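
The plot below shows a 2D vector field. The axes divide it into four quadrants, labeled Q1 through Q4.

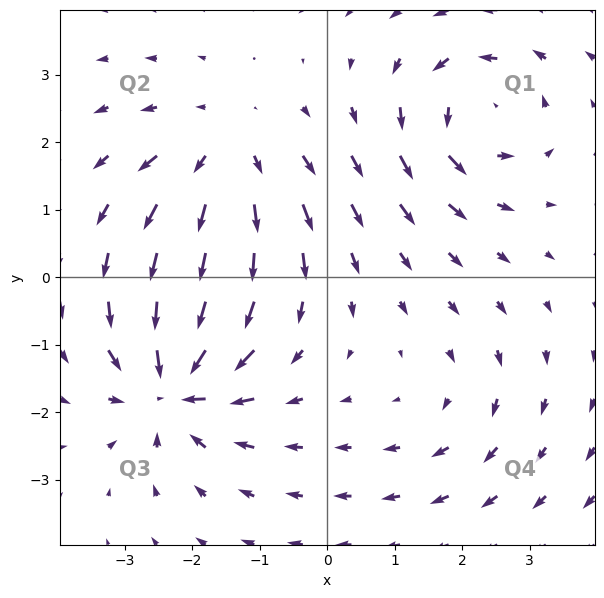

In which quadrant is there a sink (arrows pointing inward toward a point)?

The sink sits at approximately (-2.3, -1.6), which lies in quadrant Q3. The divergence there is about -7, negative as expected for a sink.

Q3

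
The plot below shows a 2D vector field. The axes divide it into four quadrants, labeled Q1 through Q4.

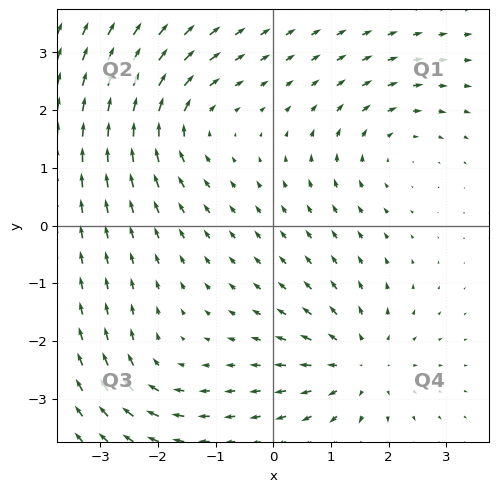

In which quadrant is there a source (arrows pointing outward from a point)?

Q4

The source sits at approximately (1.5, -2.4), which lies in quadrant Q4. The divergence there is about +5, positive as expected for a source.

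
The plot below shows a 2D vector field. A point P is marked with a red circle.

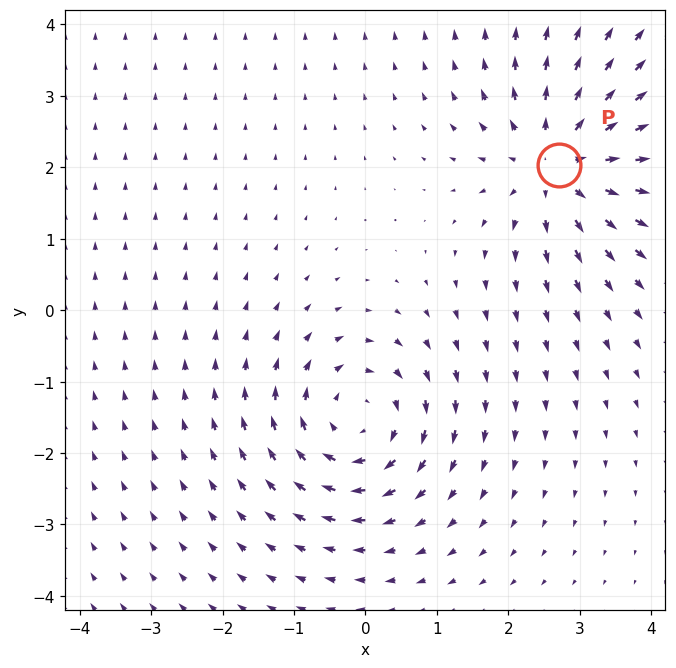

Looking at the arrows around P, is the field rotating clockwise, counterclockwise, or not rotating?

Near P at (2.7, 2.0) the arrows show no circulation. The curl there is ≈0.

not rotating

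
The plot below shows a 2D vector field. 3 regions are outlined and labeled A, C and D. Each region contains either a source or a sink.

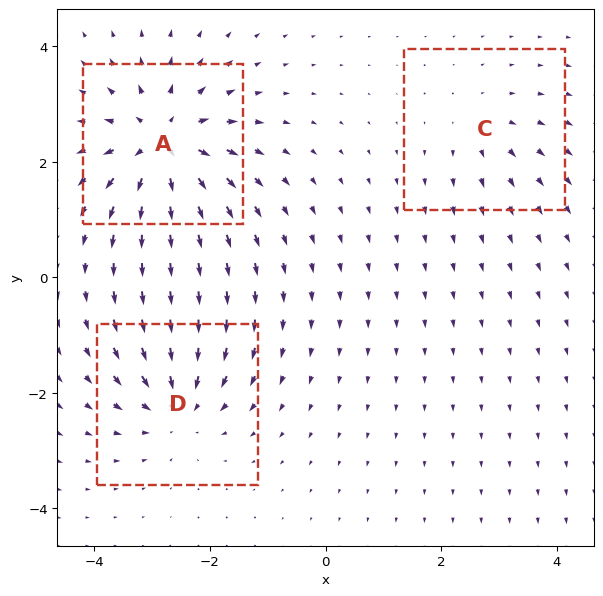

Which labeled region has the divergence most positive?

A

Divergence at each region's feature centre — A: about +6, C: about +2, D: about -4. Region A is most positive.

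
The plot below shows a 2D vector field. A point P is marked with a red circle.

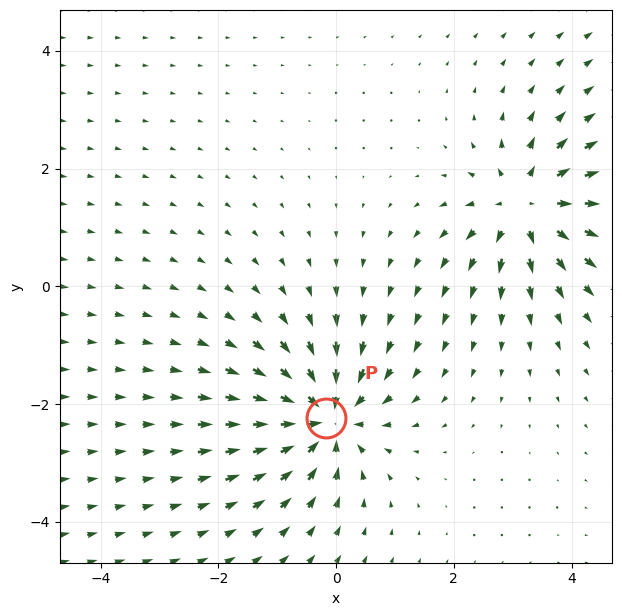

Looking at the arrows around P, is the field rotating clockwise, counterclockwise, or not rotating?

not rotating

Near P at (-0.2, -2.2) the arrows show no circulation. The curl there is ≈0.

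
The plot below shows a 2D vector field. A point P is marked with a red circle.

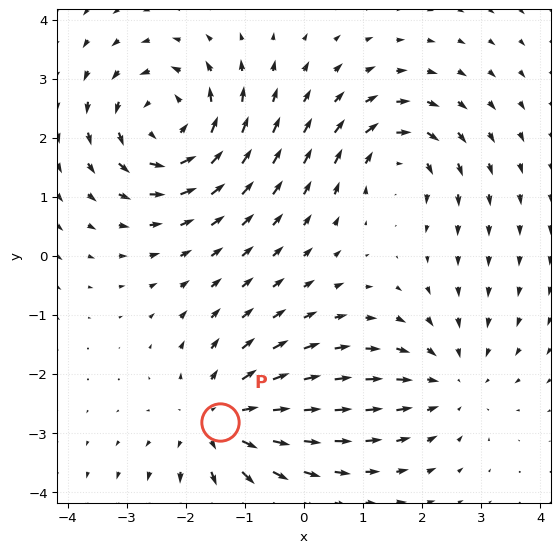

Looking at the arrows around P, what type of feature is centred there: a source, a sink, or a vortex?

At P (-1.4, -2.8) the arrows spread outward. Divergence about +4, curl ≈0 — positive divergence with near-zero curl is a source.

source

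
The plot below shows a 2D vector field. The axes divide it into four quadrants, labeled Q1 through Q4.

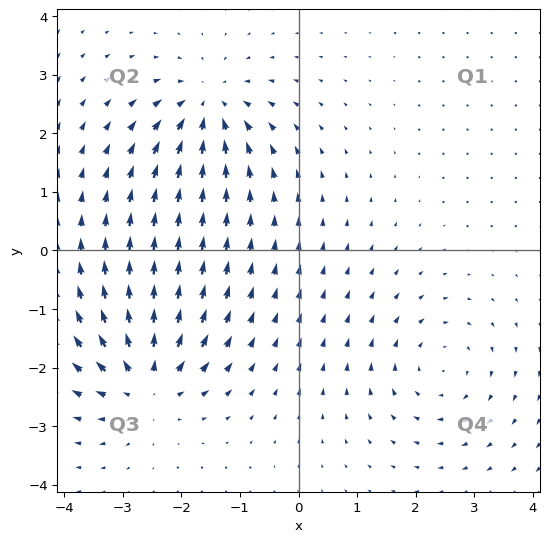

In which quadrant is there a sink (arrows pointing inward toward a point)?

The sink sits at approximately (-1.5, 2.4), which lies in quadrant Q2. The divergence there is about -5, negative as expected for a sink.

Q2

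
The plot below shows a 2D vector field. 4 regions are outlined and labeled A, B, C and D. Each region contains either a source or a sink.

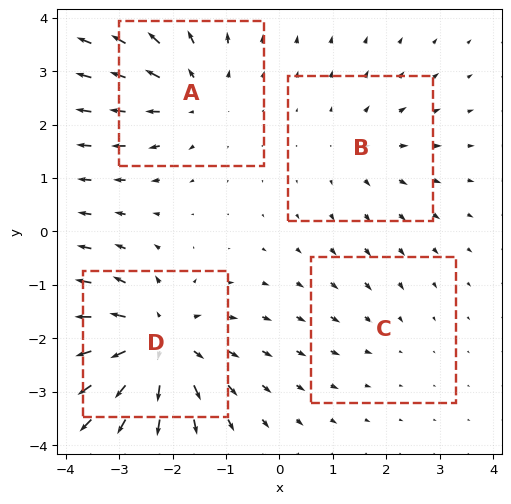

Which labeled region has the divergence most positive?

Divergence at each region's feature centre — A: about +4, B: about +3, C: about -2, D: about +7. Region D is most positive.

D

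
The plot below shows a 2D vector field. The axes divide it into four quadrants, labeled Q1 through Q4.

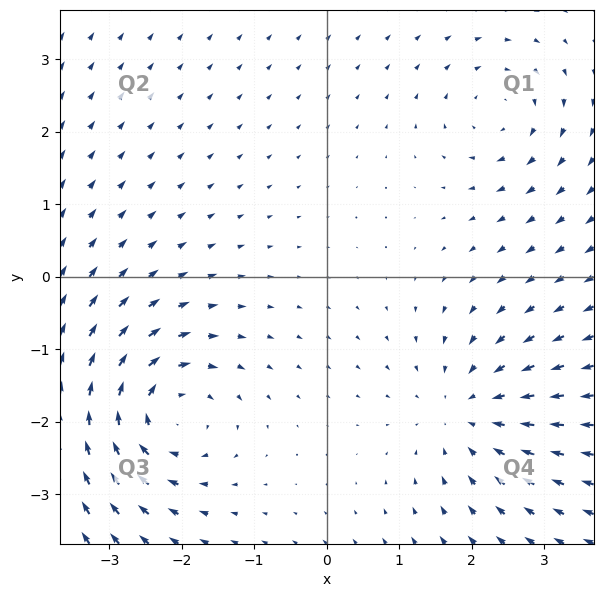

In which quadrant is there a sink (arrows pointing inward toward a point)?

Q4

The sink sits at approximately (2.0, -1.9), which lies in quadrant Q4. The divergence there is about -4, negative as expected for a sink.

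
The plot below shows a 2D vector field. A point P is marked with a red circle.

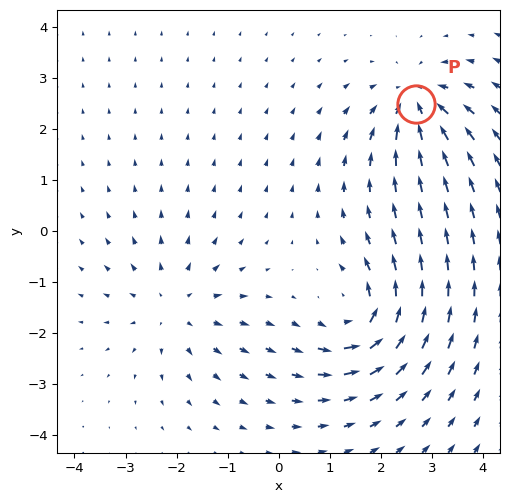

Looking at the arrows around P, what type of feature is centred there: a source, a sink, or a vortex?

sink

At P (2.7, 2.5) the arrows converge inward. Divergence about -4, curl ≈0 — negative divergence with near-zero curl is a sink.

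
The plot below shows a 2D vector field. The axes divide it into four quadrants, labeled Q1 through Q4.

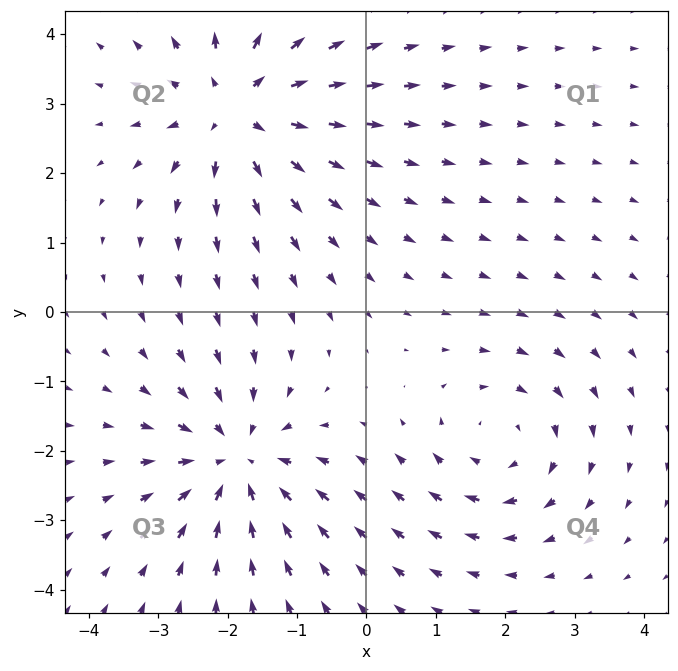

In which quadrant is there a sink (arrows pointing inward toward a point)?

Q3

The sink sits at approximately (-1.9, -2.1), which lies in quadrant Q3. The divergence there is about -4, negative as expected for a sink.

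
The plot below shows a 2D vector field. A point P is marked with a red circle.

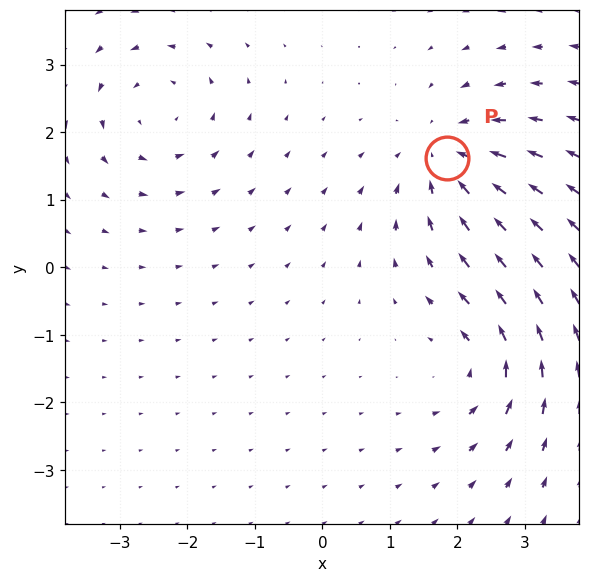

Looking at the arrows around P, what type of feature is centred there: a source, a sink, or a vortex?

sink

At P (1.8, 1.6) the arrows converge inward. Divergence about -5, curl ≈0 — negative divergence with near-zero curl is a sink.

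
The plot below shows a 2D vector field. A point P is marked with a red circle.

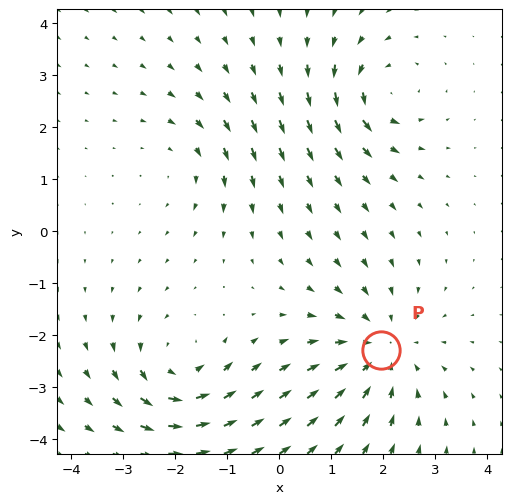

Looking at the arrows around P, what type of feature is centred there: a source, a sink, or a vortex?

sink

At P (1.9, -2.3) the arrows converge inward. Divergence about -4, curl ≈0 — negative divergence with near-zero curl is a sink.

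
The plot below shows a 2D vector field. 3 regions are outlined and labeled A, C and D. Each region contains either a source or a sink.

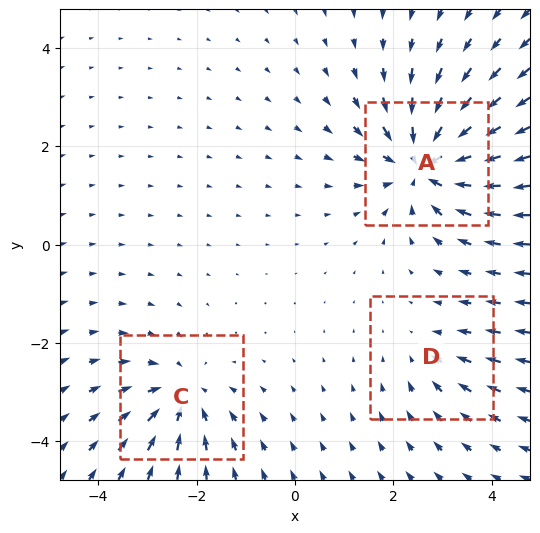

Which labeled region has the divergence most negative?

Divergence at each region's feature centre — A: about -5, C: about -3, D: about -2. Region A is most negative.

A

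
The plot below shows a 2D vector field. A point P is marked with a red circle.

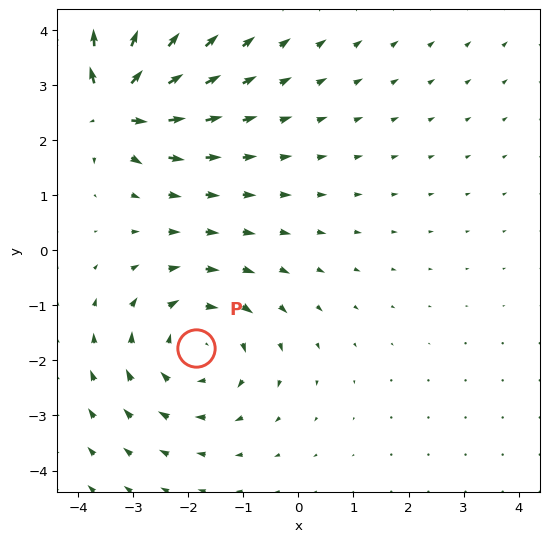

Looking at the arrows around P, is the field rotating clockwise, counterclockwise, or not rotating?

clockwise

Near P at (-1.9, -1.8) the arrows circulate clockwise. The curl (z-component) there is about -4; negative curl means clockwise rotation.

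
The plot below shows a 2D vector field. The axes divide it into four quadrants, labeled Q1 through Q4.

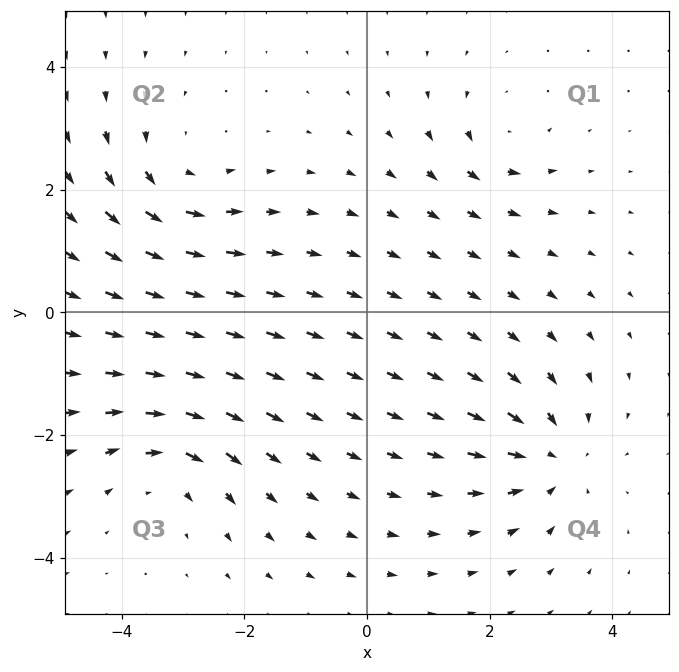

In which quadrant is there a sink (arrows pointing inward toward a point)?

The sink sits at approximately (3.0, -2.4), which lies in quadrant Q4. The divergence there is about -5, negative as expected for a sink.

Q4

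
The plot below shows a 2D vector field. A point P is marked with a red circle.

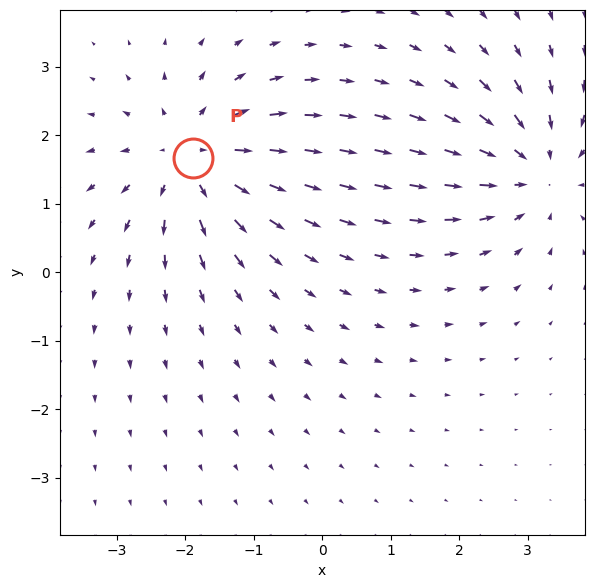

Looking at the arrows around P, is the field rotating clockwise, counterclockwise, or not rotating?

Near P at (-1.9, 1.7) the arrows show no circulation. The curl there is ≈0.

not rotating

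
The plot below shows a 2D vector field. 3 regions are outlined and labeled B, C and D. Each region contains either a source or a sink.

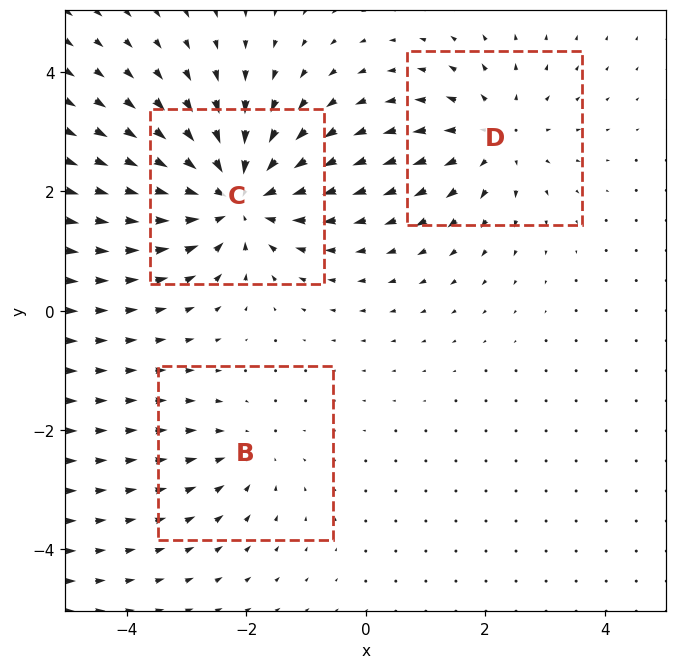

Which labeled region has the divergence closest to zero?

B

Divergence at each region's feature centre — B: about -2, C: about -5, D: about +3. Region B is closest to zero.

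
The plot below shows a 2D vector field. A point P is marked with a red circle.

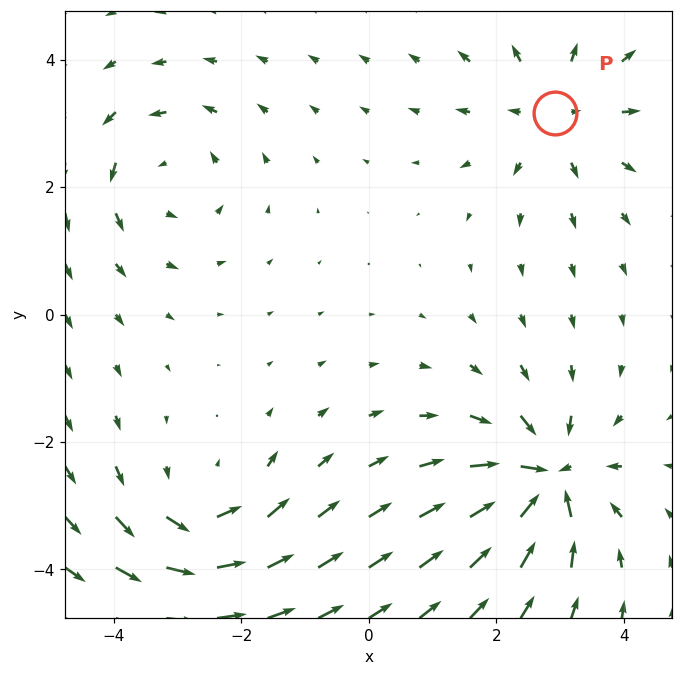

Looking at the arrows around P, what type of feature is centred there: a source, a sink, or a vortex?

source

At P (2.9, 3.2) the arrows spread outward. Divergence about +4, curl ≈0 — positive divergence with near-zero curl is a source.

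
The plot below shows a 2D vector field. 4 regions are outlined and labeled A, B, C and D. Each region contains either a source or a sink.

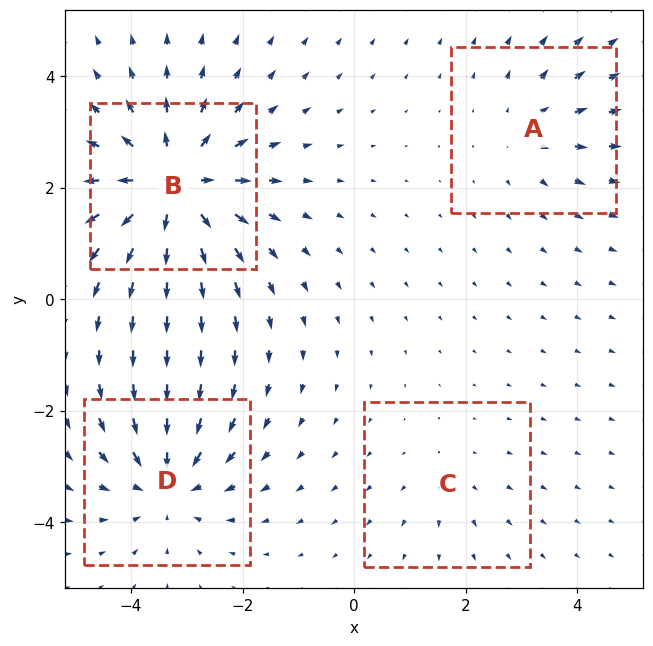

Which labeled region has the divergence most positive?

B

Divergence at each region's feature centre — A: about +3, B: about +7, C: about +2, D: about -5. Region B is most positive.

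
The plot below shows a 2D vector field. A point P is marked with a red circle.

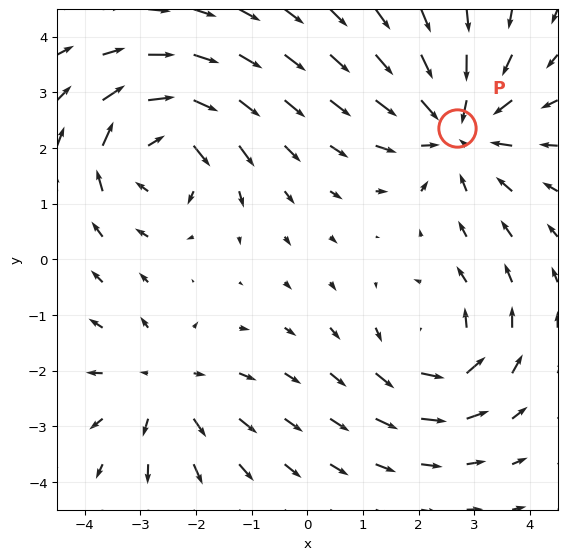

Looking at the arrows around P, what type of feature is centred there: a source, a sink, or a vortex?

At P (2.7, 2.4) the arrows converge inward. Divergence about -4, curl ≈0 — negative divergence with near-zero curl is a sink.

sink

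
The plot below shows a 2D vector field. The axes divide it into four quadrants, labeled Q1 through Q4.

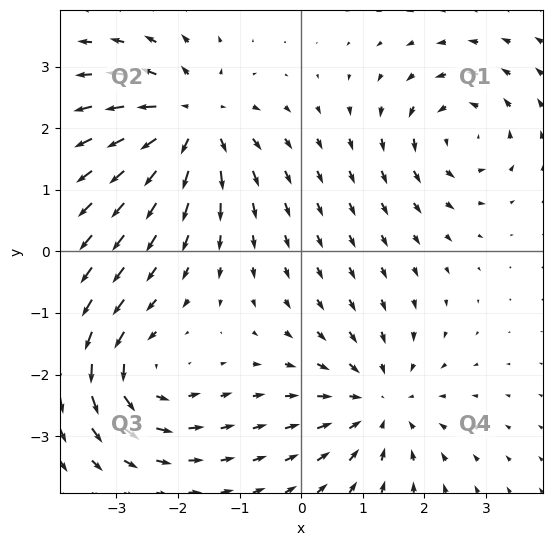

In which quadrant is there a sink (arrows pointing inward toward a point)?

The sink sits at approximately (1.3, -2.5), which lies in quadrant Q4. The divergence there is about -4, negative as expected for a sink.

Q4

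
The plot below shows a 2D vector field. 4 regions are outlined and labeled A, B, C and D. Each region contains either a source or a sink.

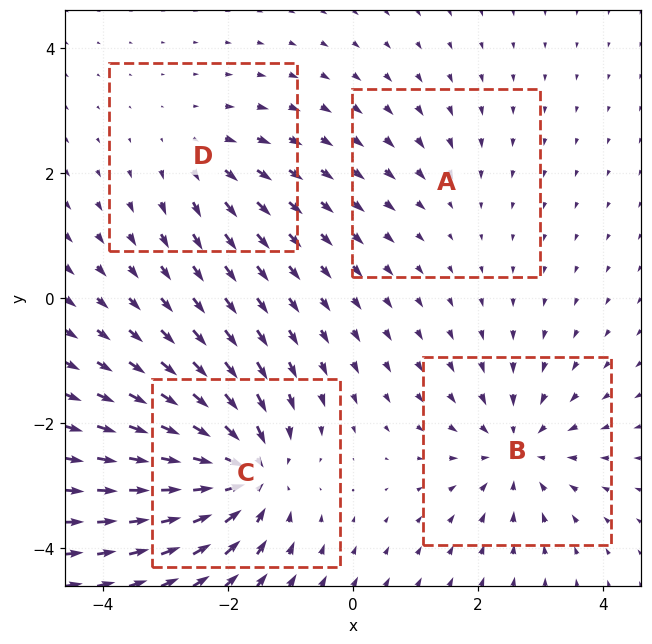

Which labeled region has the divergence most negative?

C

Divergence at each region's feature centre — A: about -2, B: about -5, C: about -7, D: about +3. Region C is most negative.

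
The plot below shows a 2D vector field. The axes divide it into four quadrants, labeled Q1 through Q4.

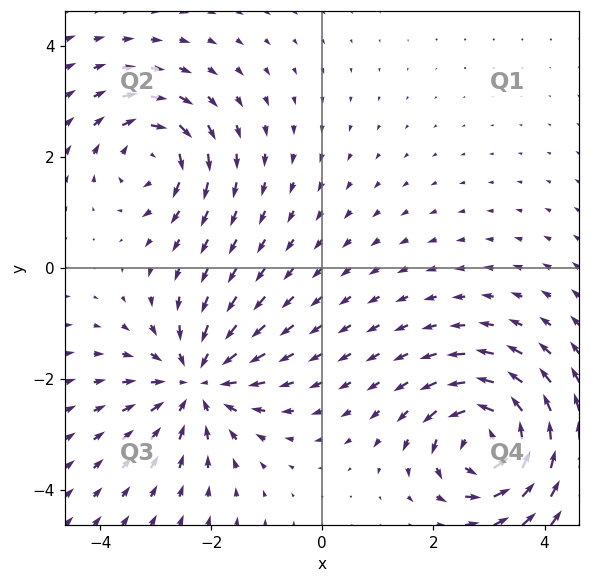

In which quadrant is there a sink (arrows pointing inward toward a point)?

The sink sits at approximately (-2.3, -2.1), which lies in quadrant Q3. The divergence there is about -5, negative as expected for a sink.

Q3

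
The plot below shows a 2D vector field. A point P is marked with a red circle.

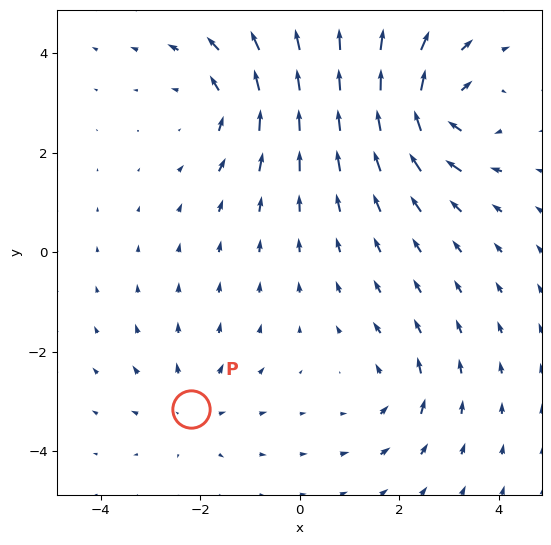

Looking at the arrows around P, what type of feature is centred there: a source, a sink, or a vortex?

source

At P (-2.2, -3.2) the arrows spread outward. Divergence about +3, curl ≈0 — positive divergence with near-zero curl is a source.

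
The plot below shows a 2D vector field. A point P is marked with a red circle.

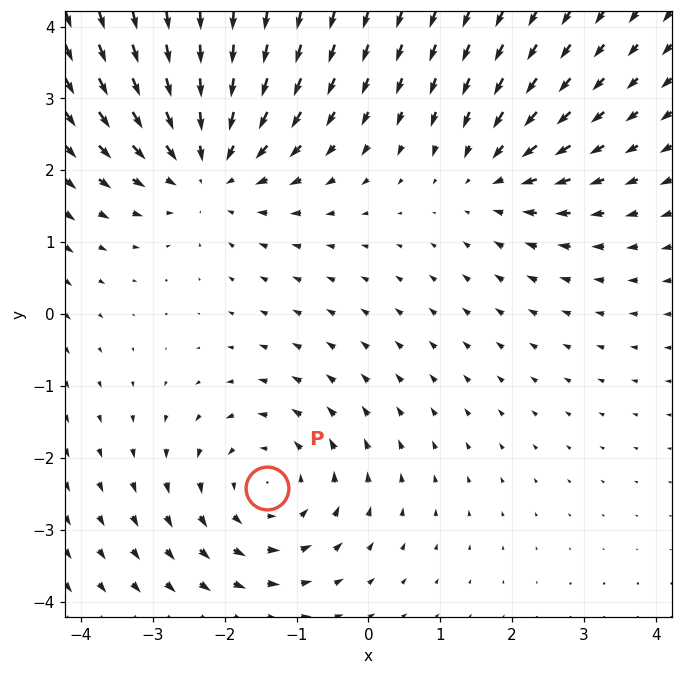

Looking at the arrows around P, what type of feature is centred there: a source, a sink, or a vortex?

vortex

At P (-1.4, -2.4) the arrows circulate counterclockwise. Divergence ≈0, curl about +3 — near-zero divergence with nonzero curl is a vortex.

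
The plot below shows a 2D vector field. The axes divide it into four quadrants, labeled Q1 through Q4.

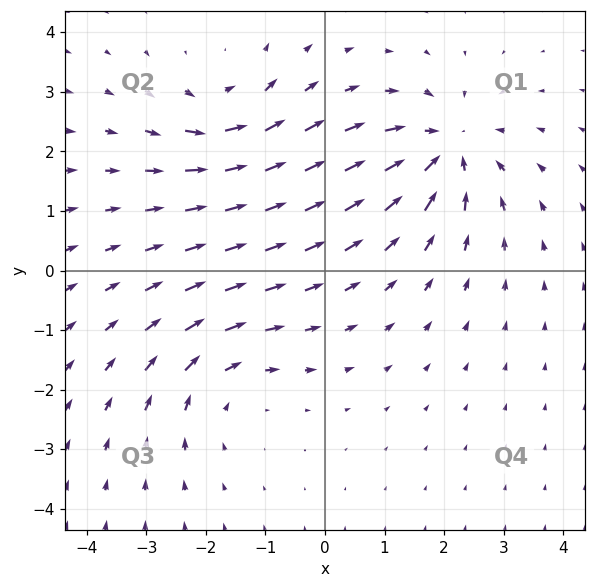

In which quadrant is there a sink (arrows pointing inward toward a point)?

The sink sits at approximately (2.0, 2.0), which lies in quadrant Q1. The divergence there is about -4, negative as expected for a sink.

Q1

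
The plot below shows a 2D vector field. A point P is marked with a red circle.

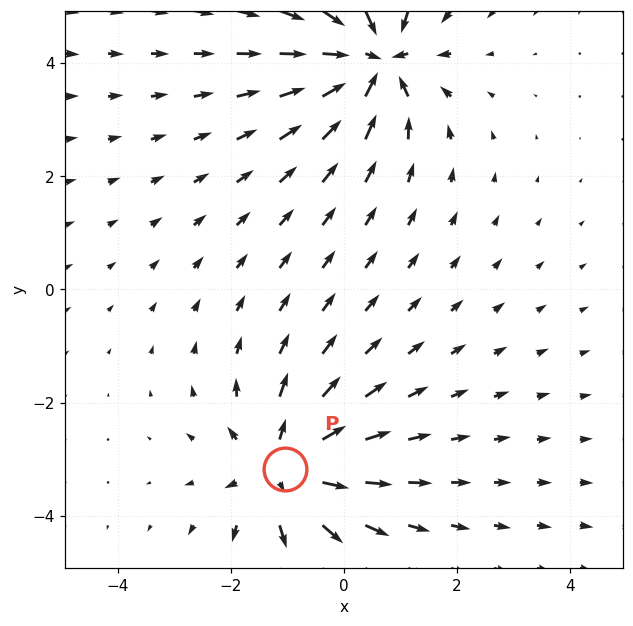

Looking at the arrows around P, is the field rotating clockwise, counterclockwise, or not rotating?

not rotating

Near P at (-1.0, -3.2) the arrows show no circulation. The curl there is ≈0.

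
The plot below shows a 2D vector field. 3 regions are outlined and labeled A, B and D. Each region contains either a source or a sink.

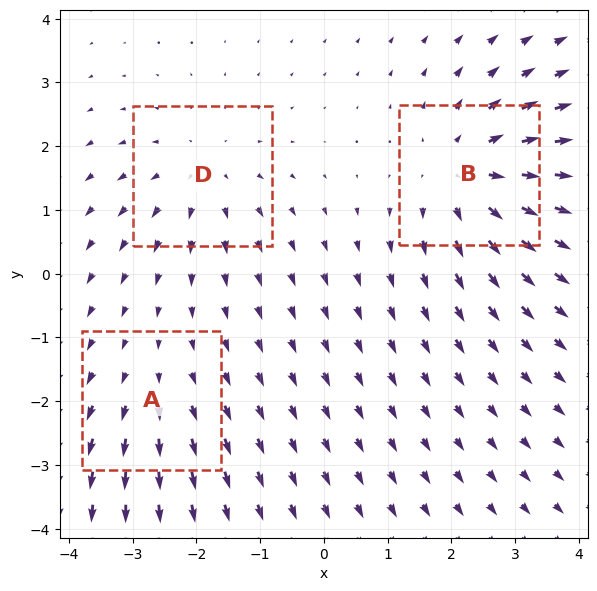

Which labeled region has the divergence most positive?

Divergence at each region's feature centre — A: about +2, B: about +4, D: about +3. Region B is most positive.

B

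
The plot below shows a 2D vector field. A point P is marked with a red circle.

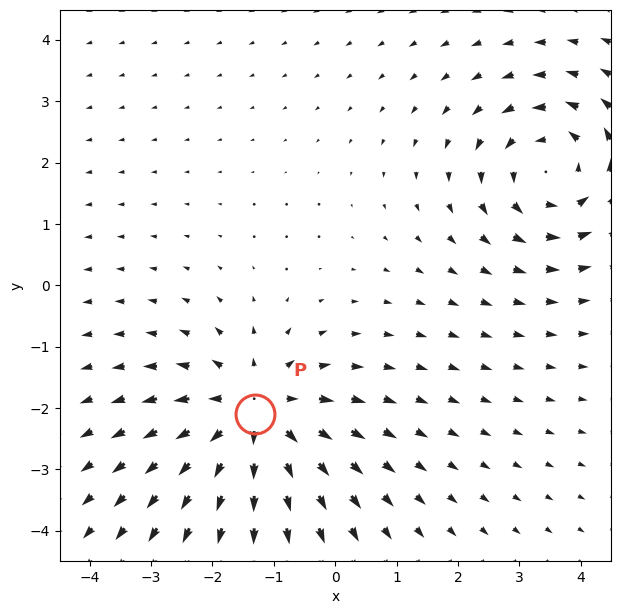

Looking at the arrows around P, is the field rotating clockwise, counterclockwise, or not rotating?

Near P at (-1.3, -2.1) the arrows show no circulation. The curl there is ≈0.

not rotating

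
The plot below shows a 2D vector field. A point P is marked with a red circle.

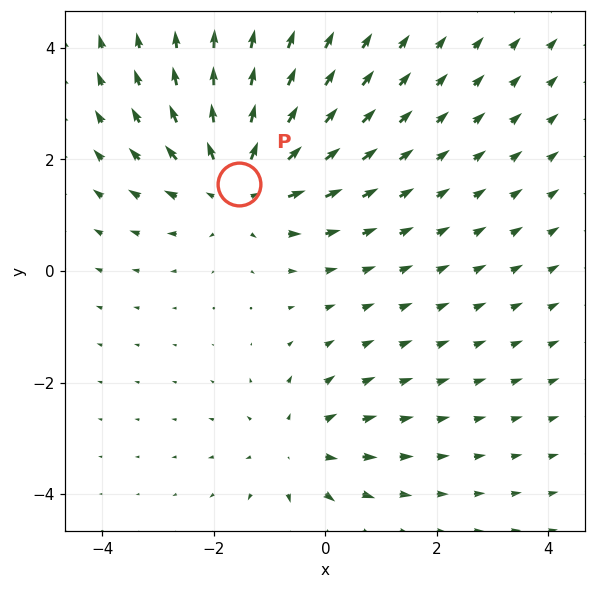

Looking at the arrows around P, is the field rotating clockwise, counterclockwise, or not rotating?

not rotating

Near P at (-1.5, 1.6) the arrows show no circulation. The curl there is ≈0.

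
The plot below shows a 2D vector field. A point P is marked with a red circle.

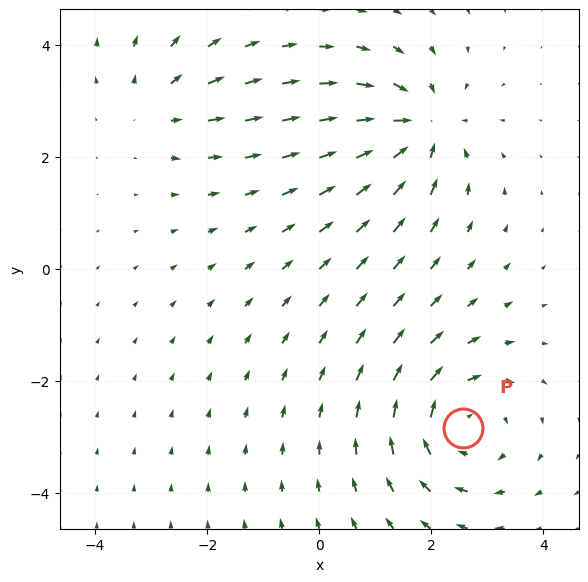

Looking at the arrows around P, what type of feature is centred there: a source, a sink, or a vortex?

vortex

At P (2.6, -2.8) the arrows circulate clockwise. Divergence ≈0, curl about -4 — near-zero divergence with nonzero curl is a vortex.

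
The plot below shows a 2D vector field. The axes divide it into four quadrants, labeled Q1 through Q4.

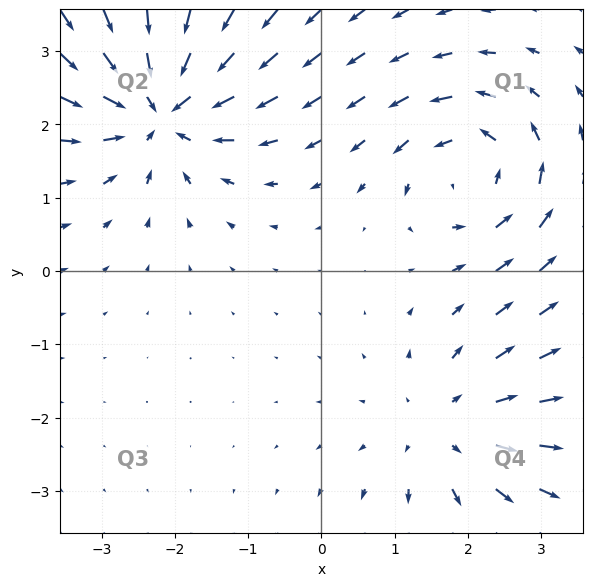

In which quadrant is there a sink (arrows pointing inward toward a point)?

Q2

The sink sits at approximately (-2.2, 2.3), which lies in quadrant Q2. The divergence there is about -5, negative as expected for a sink.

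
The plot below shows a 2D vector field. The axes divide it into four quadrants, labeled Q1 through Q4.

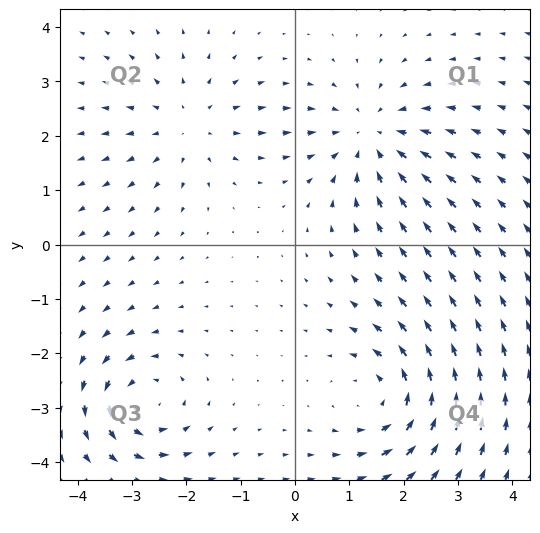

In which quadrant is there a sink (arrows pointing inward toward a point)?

Q1

The sink sits at approximately (1.4, 2.0), which lies in quadrant Q1. The divergence there is about -4, negative as expected for a sink.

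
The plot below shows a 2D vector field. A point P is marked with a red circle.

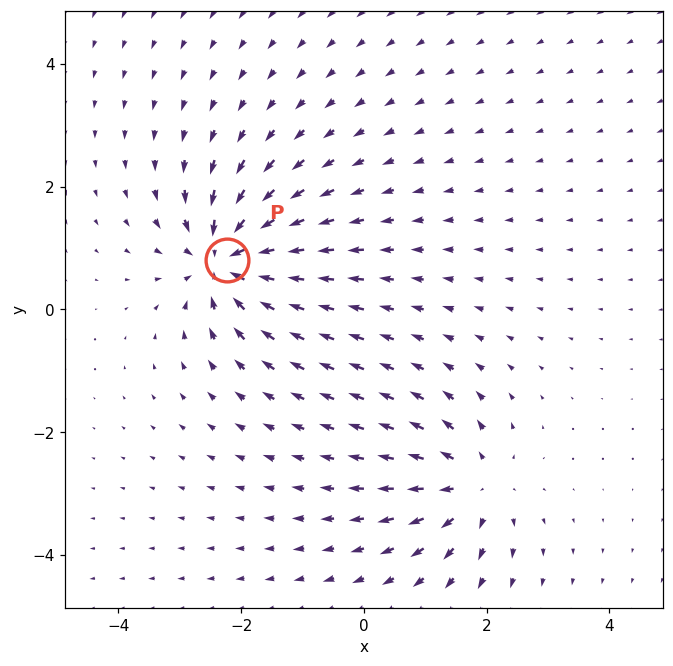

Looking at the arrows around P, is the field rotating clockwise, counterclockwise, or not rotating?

Near P at (-2.2, 0.8) the arrows show no circulation. The curl there is ≈0.

not rotating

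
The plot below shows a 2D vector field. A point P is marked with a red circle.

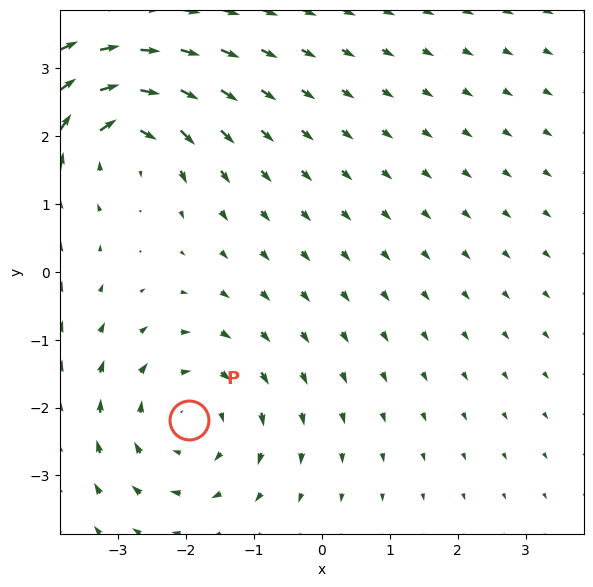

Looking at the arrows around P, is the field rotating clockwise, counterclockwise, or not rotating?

Near P at (-2.0, -2.2) the arrows circulate clockwise. The curl (z-component) there is about -4; negative curl means clockwise rotation.

clockwise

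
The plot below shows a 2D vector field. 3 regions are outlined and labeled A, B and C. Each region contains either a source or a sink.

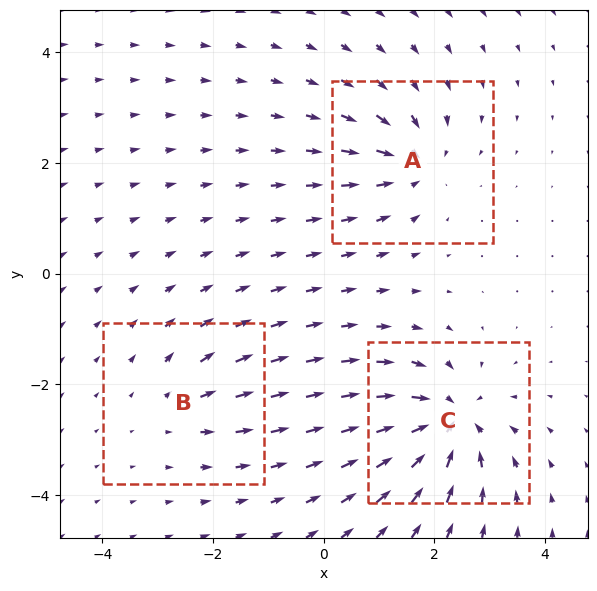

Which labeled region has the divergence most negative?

C

Divergence at each region's feature centre — A: about -4, B: about +2, C: about -6. Region C is most negative.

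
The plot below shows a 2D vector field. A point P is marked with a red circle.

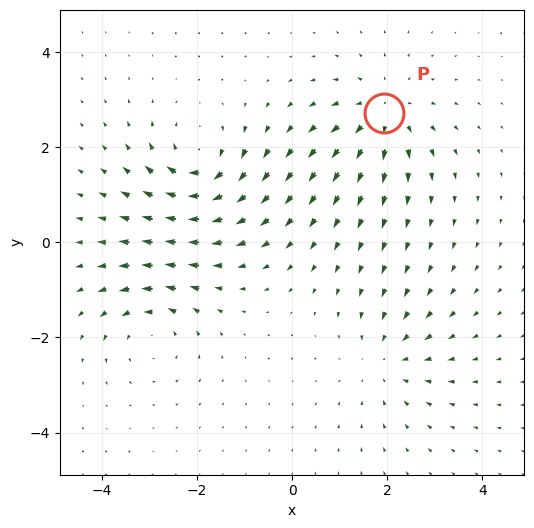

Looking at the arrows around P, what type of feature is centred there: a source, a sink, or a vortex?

At P (1.9, 2.7) the arrows spread outward. Divergence about +5, curl ≈0 — positive divergence with near-zero curl is a source.

source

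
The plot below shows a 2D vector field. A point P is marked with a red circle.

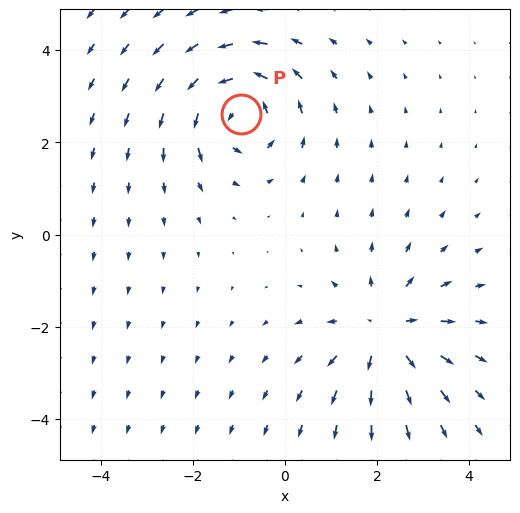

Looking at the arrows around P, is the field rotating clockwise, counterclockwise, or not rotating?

Near P at (-1.0, 2.6) the arrows circulate counterclockwise. The curl (z-component) there is about +4; positive curl means counterclockwise rotation.

counterclockwise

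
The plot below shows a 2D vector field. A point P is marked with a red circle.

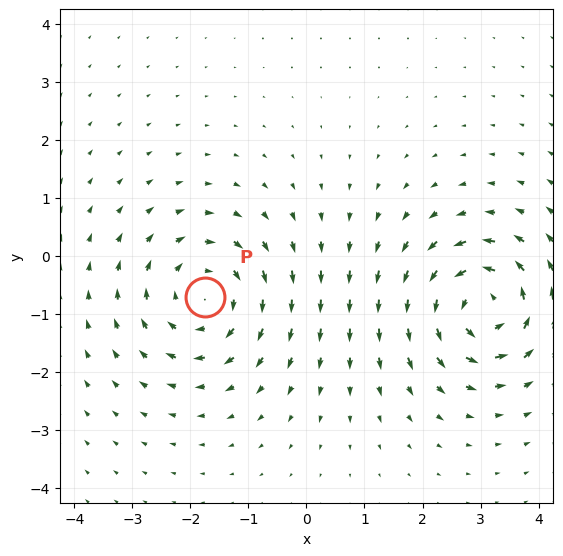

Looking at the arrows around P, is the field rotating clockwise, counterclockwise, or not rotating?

clockwise

Near P at (-1.8, -0.7) the arrows circulate clockwise. The curl (z-component) there is about -3; negative curl means clockwise rotation.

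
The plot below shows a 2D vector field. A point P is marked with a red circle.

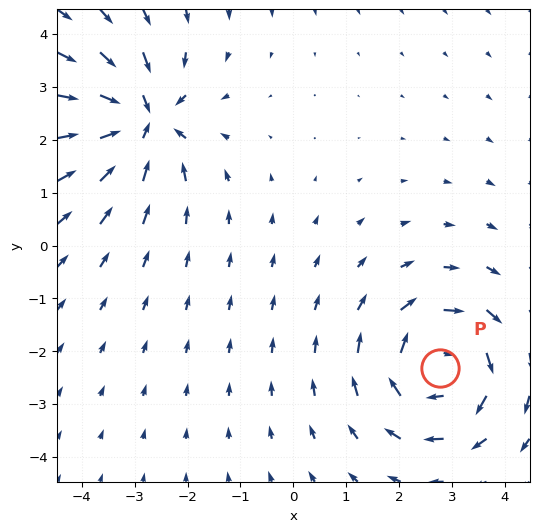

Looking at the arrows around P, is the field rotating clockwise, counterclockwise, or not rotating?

Near P at (2.8, -2.3) the arrows circulate clockwise. The curl (z-component) there is about -4; negative curl means clockwise rotation.

clockwise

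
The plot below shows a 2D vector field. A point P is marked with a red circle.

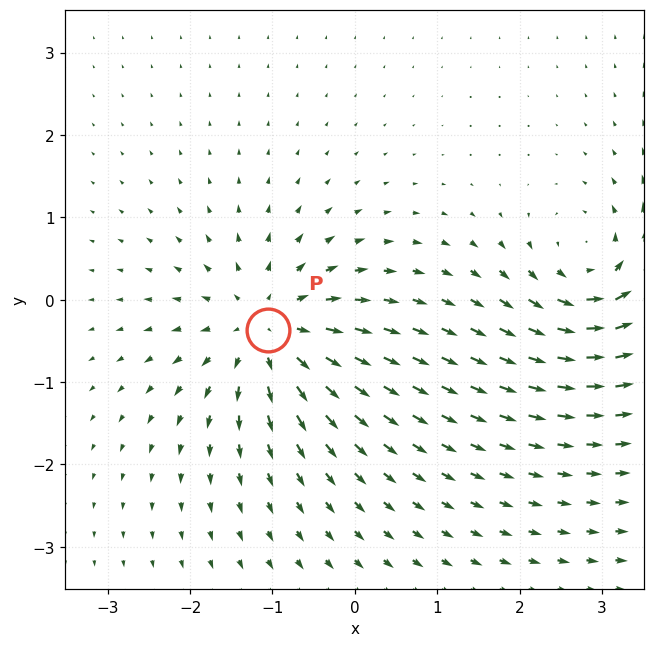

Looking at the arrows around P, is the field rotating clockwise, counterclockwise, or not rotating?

not rotating

Near P at (-1.1, -0.4) the arrows show no circulation. The curl there is ≈0.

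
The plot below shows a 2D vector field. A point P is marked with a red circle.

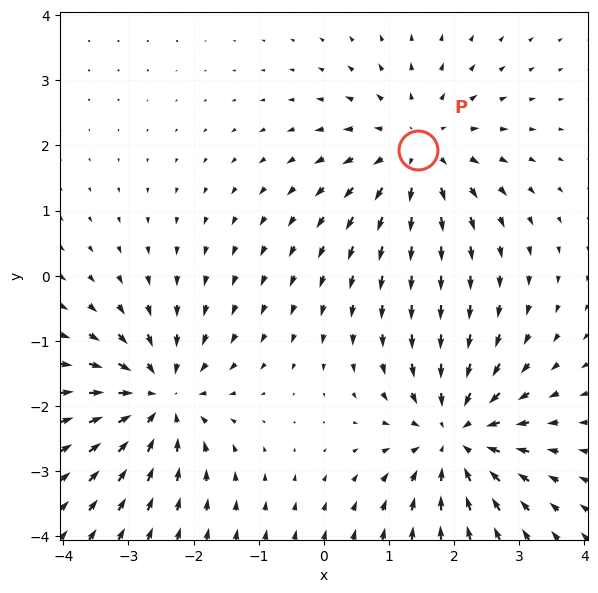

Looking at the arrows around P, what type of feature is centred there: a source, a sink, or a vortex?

At P (1.4, 1.9) the arrows spread outward. Divergence about +4, curl ≈0 — positive divergence with near-zero curl is a source.

source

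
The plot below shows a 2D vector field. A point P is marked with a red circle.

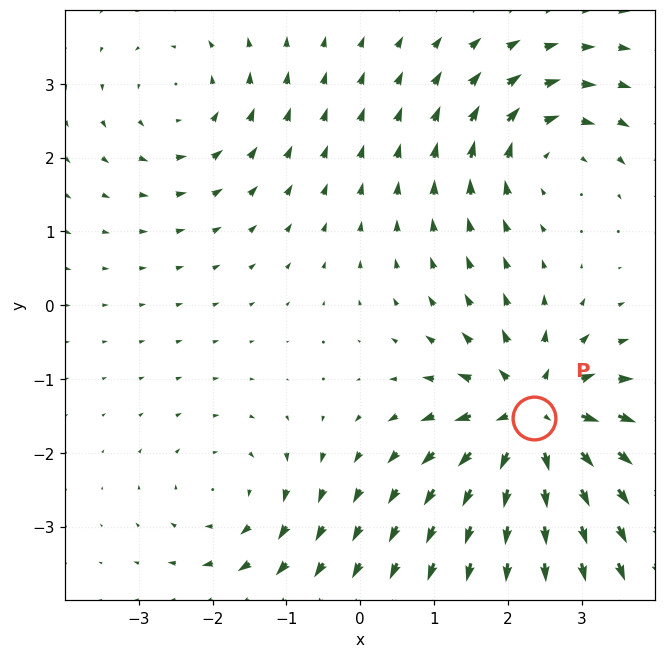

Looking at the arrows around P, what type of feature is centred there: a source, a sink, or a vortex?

source

At P (2.4, -1.5) the arrows spread outward. Divergence about +7, curl ≈0 — positive divergence with near-zero curl is a source.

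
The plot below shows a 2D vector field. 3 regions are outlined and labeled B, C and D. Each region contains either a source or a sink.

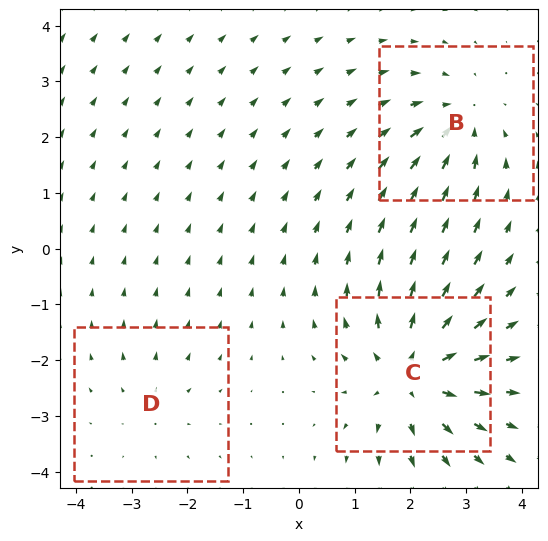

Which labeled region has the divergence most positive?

Divergence at each region's feature centre — B: about -3, C: about +5, D: about +2. Region C is most positive.

C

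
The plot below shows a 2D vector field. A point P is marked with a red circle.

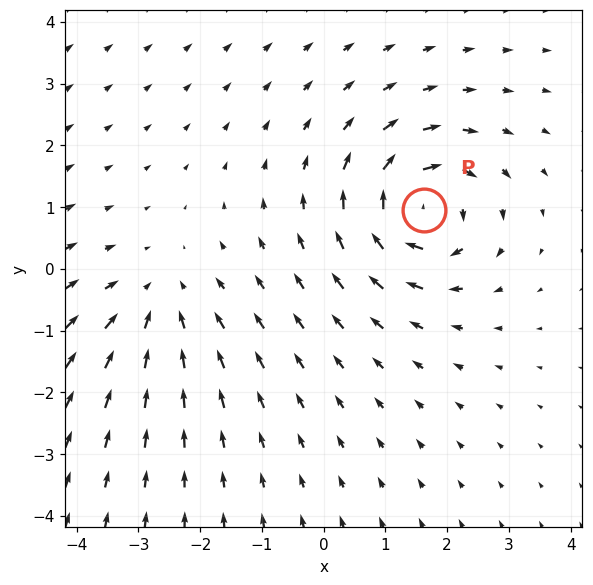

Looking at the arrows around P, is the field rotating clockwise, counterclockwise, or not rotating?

clockwise

Near P at (1.6, 1.0) the arrows circulate clockwise. The curl (z-component) there is about -5; negative curl means clockwise rotation.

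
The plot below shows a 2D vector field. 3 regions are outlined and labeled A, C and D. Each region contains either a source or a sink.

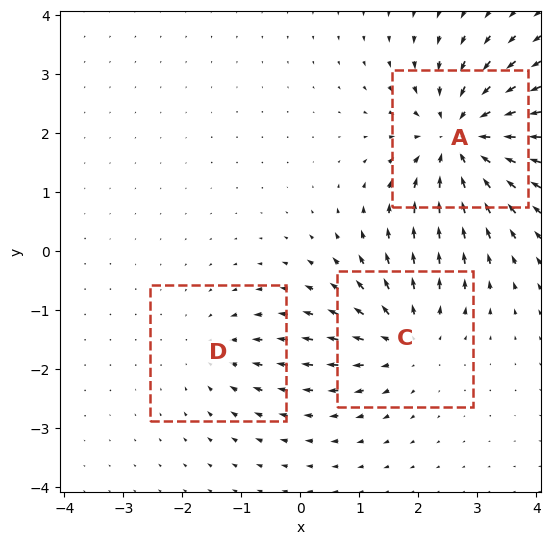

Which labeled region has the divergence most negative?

Divergence at each region's feature centre — A: about -5, C: about +4, D: about -2. Region A is most negative.

A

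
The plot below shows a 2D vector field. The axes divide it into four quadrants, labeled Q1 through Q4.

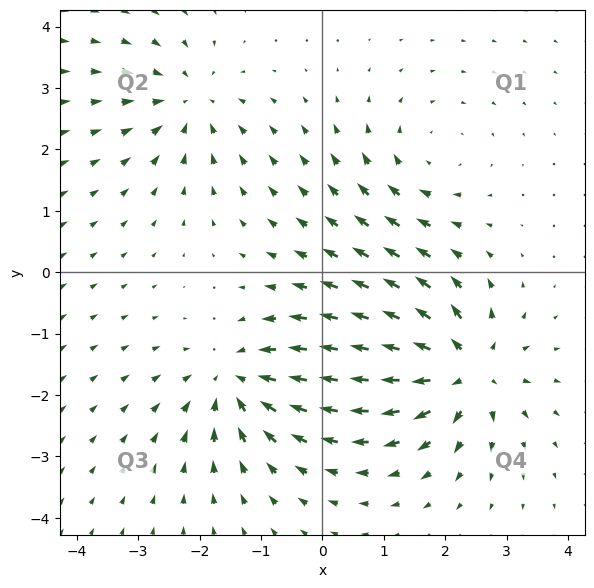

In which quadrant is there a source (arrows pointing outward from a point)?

The source sits at approximately (2.3, -1.6), which lies in quadrant Q4. The divergence there is about +5, positive as expected for a source.

Q4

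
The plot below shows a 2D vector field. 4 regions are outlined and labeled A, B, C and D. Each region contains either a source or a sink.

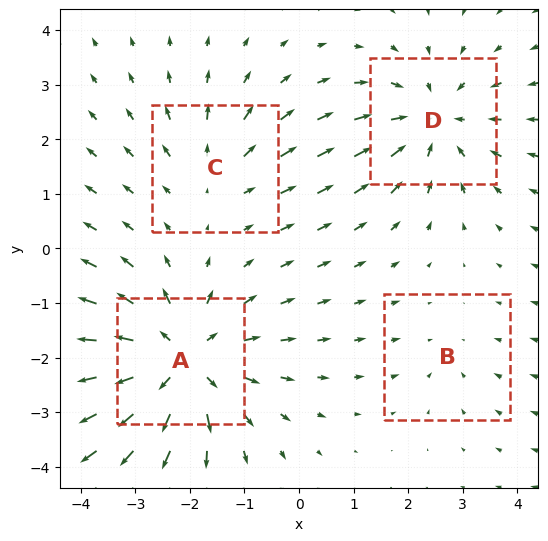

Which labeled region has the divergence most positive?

Divergence at each region's feature centre — A: about +6, B: about -2, C: about +3, D: about -4. Region A is most positive.

A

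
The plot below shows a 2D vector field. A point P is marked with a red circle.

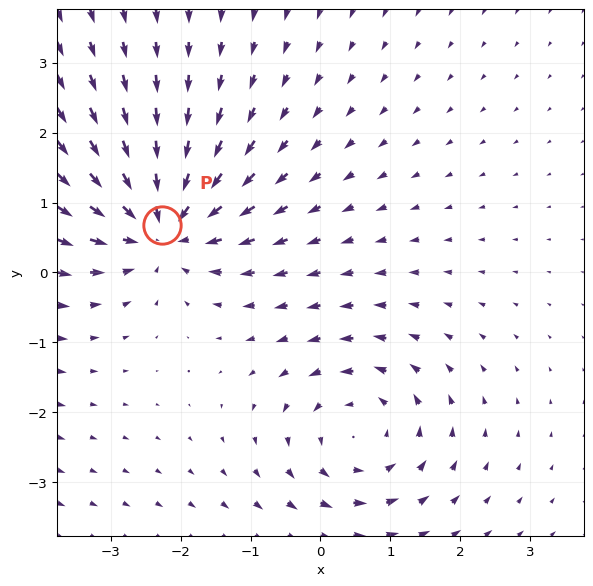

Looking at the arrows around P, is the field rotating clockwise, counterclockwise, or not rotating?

Near P at (-2.3, 0.7) the arrows show no circulation. The curl there is ≈0.

not rotating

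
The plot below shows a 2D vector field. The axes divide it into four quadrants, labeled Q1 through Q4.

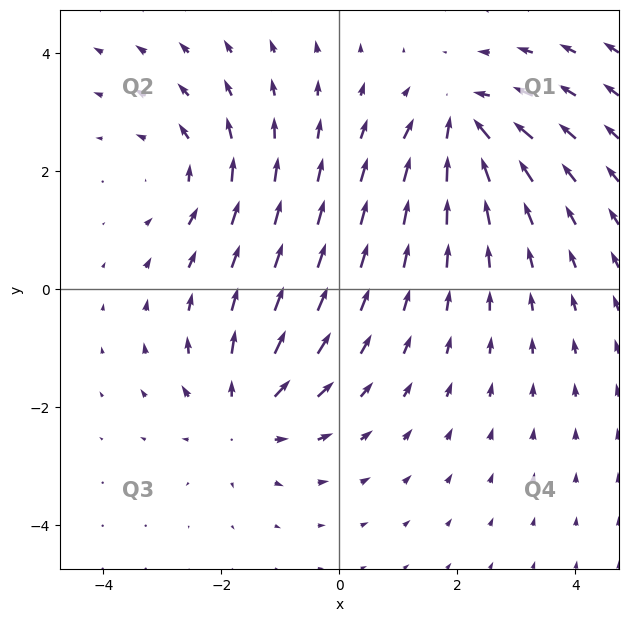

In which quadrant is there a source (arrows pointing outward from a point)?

Q3

The source sits at approximately (-1.6, -2.1), which lies in quadrant Q3. The divergence there is about +5, positive as expected for a source.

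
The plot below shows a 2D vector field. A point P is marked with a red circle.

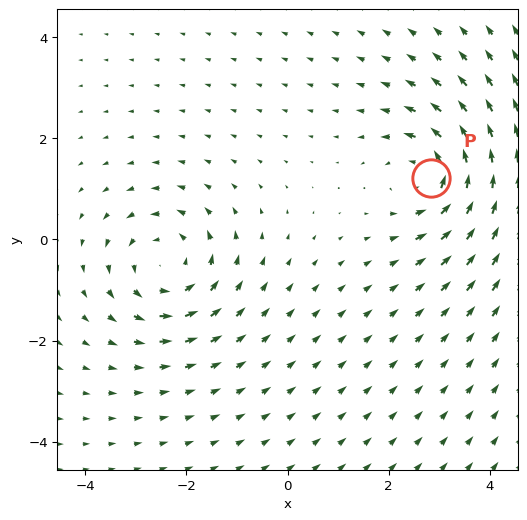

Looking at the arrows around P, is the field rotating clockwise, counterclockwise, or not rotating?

Near P at (2.8, 1.2) the arrows circulate counterclockwise. The curl (z-component) there is about +4; positive curl means counterclockwise rotation.

counterclockwise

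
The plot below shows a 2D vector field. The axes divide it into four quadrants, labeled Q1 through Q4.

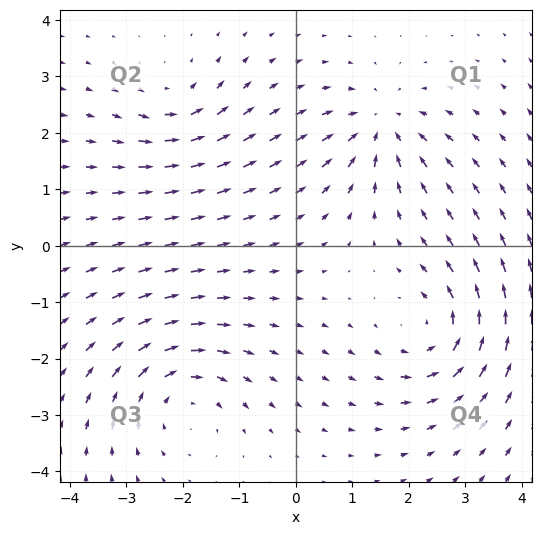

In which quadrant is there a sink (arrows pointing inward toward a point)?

Q1

The sink sits at approximately (1.5, 2.1), which lies in quadrant Q1. The divergence there is about -5, negative as expected for a sink.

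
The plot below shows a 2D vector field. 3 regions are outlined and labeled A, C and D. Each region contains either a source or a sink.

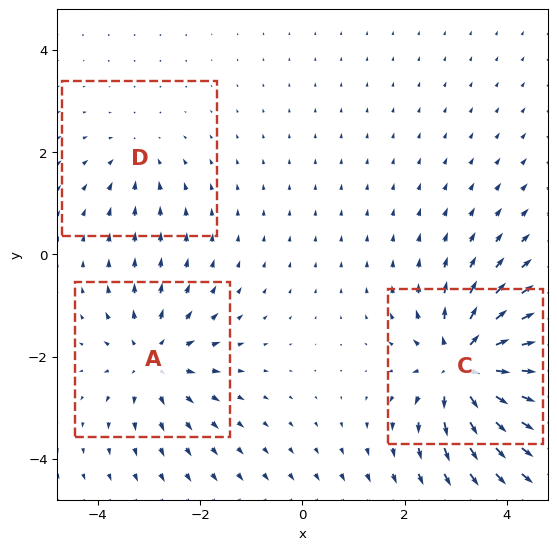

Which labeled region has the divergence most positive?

C

Divergence at each region's feature centre — A: about +4, C: about +6, D: about -2. Region C is most positive.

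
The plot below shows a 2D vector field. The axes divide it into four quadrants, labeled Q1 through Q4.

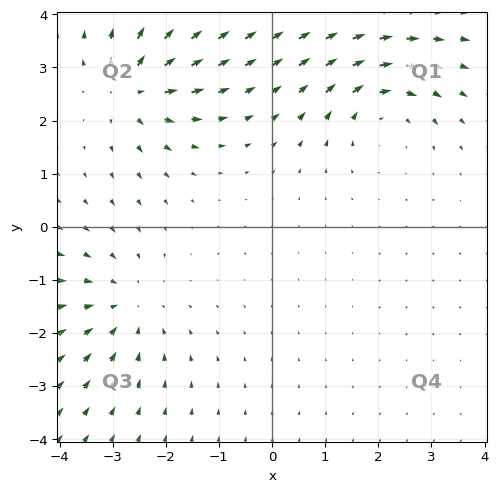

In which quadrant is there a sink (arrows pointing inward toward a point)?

Q3

The sink sits at approximately (-2.7, -1.5), which lies in quadrant Q3. The divergence there is about -2, negative as expected for a sink.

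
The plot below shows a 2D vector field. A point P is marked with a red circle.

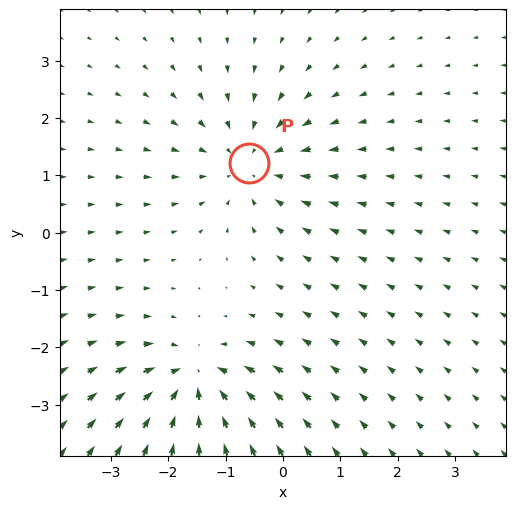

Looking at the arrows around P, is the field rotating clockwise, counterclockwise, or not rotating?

Near P at (-0.6, 1.2) the arrows show no circulation. The curl there is ≈0.

not rotating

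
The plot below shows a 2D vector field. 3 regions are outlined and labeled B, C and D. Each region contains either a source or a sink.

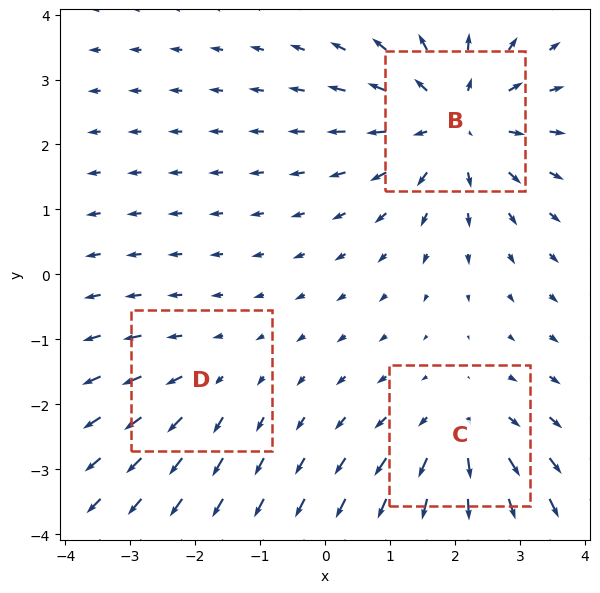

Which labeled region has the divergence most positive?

Divergence at each region's feature centre — B: about +4, C: about +3, D: about +2. Region B is most positive.

B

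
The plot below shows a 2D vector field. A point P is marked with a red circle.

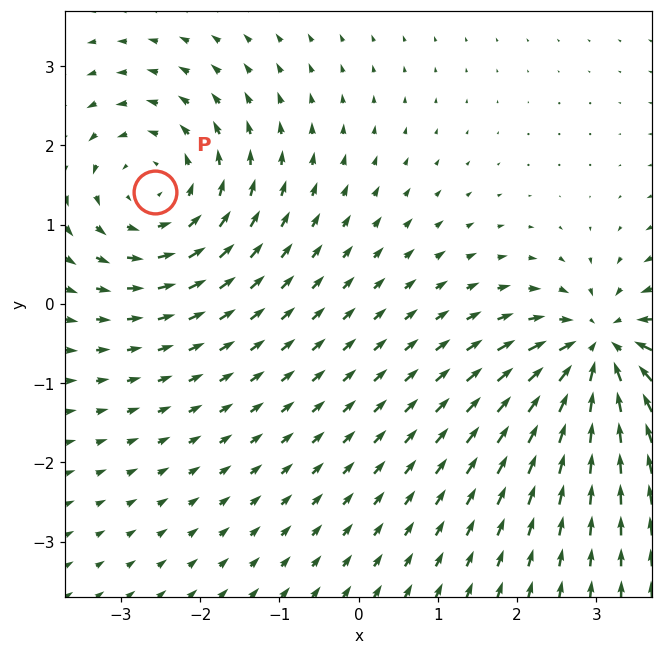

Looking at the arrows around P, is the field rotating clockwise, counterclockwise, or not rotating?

Near P at (-2.6, 1.4) the arrows circulate counterclockwise. The curl (z-component) there is about +4; positive curl means counterclockwise rotation.

counterclockwise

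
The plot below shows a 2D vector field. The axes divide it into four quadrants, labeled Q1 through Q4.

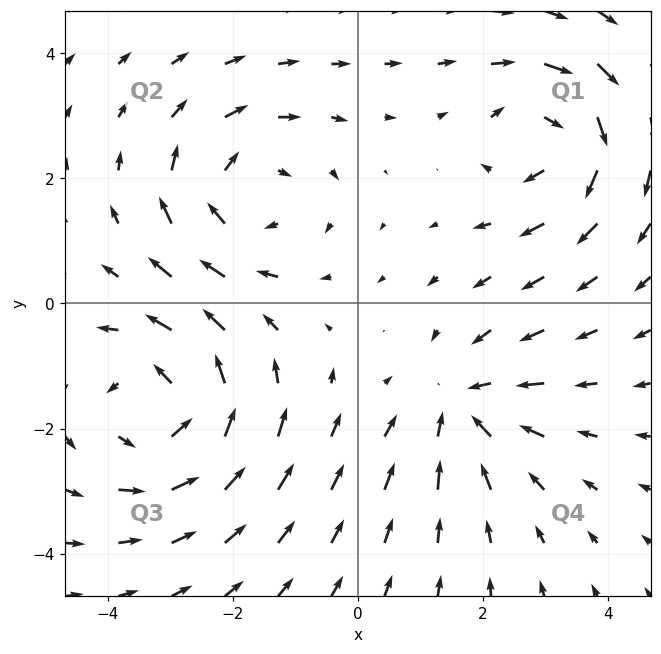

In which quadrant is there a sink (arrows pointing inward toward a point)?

Q4

The sink sits at approximately (1.7, -1.6), which lies in quadrant Q4. The divergence there is about -3, negative as expected for a sink.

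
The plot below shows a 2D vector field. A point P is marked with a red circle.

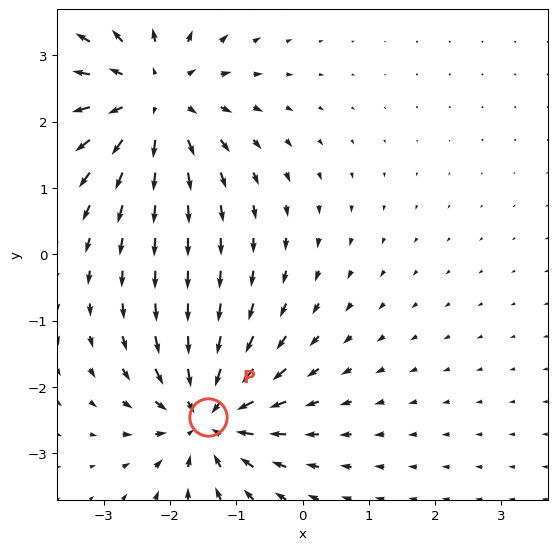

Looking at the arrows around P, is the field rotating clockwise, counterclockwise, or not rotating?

not rotating

Near P at (-1.4, -2.5) the arrows show no circulation. The curl there is ≈0.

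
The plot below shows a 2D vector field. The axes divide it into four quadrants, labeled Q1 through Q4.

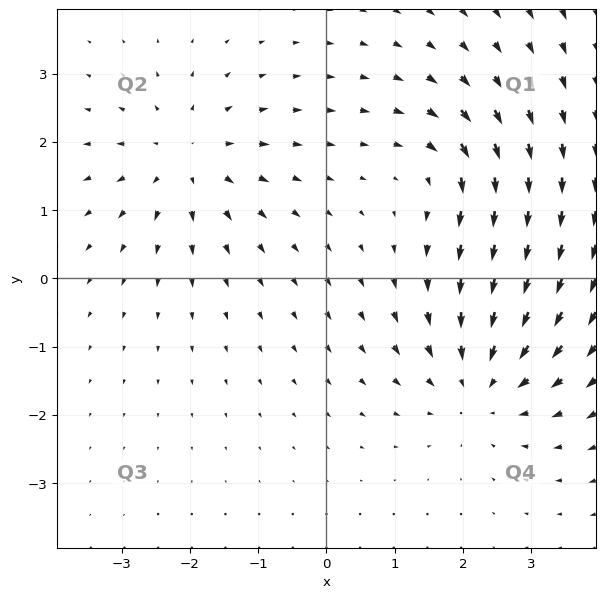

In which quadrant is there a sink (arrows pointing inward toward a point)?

Q4

The sink sits at approximately (2.3, -1.6), which lies in quadrant Q4. The divergence there is about -4, negative as expected for a sink.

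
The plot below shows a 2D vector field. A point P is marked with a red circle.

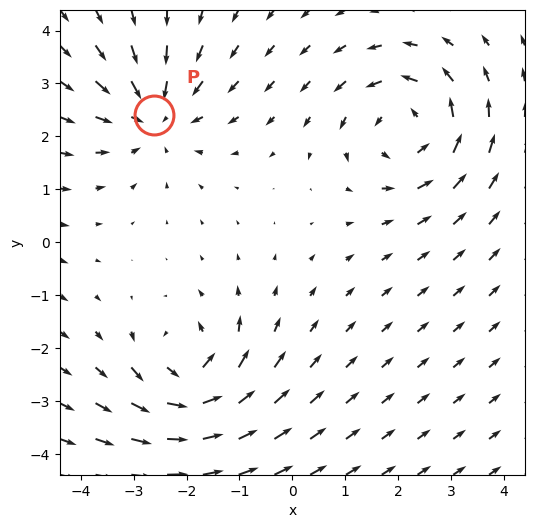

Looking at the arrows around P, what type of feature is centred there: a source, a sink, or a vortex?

At P (-2.6, 2.4) the arrows converge inward. Divergence about -3, curl ≈0 — negative divergence with near-zero curl is a sink.

sink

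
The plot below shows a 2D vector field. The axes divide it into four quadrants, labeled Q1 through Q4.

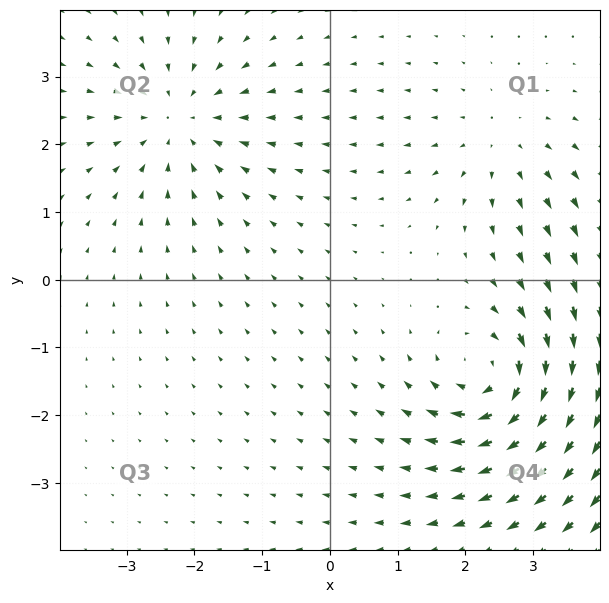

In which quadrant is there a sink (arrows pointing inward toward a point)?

The sink sits at approximately (-2.2, 2.3), which lies in quadrant Q2. The divergence there is about -4, negative as expected for a sink.

Q2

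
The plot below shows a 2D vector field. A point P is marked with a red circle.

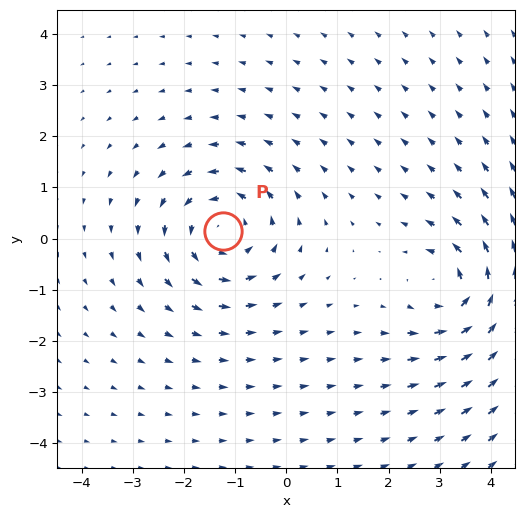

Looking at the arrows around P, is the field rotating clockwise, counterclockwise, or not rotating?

counterclockwise

Near P at (-1.2, 0.2) the arrows circulate counterclockwise. The curl (z-component) there is about +4; positive curl means counterclockwise rotation.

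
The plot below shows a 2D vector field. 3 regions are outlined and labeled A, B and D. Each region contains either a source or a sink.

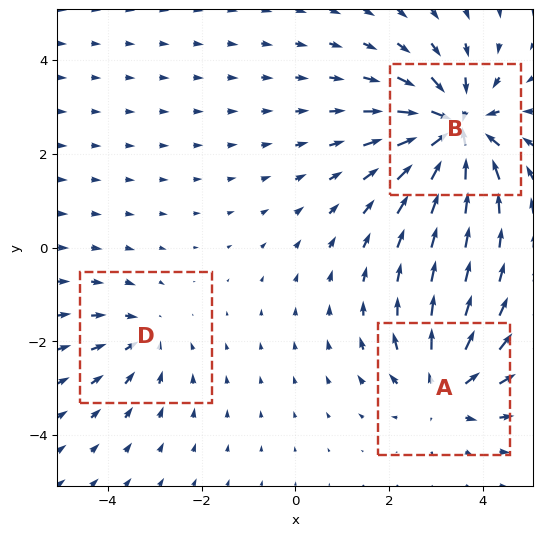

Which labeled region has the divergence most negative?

B

Divergence at each region's feature centre — A: about +3, B: about -5, D: about -2. Region B is most negative.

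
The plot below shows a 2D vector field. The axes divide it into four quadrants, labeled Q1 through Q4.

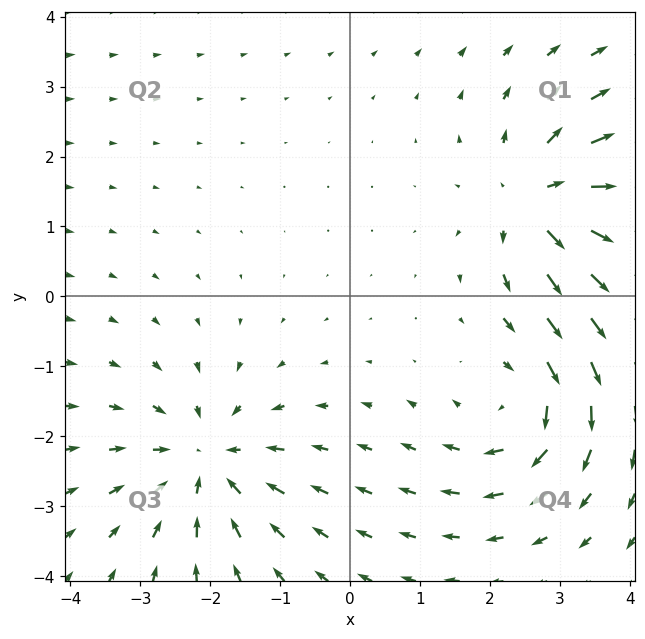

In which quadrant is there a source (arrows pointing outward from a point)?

Q1

The source sits at approximately (2.7, 1.3), which lies in quadrant Q1. The divergence there is about +5, positive as expected for a source.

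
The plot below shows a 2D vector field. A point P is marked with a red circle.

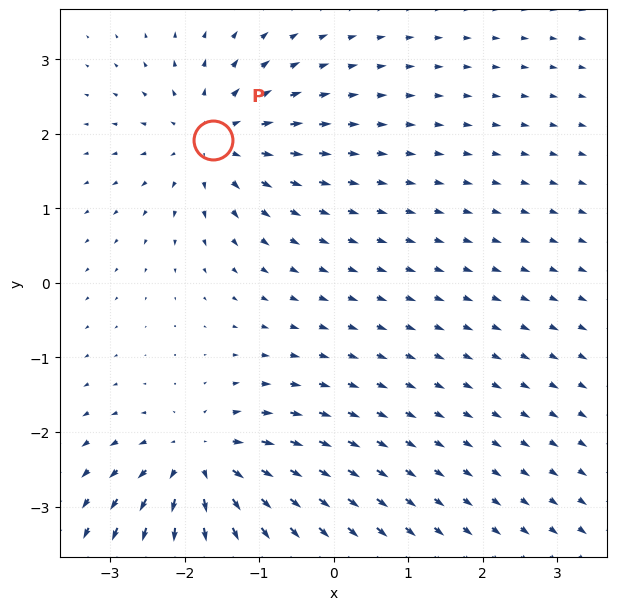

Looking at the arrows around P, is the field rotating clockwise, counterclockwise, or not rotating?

Near P at (-1.6, 1.9) the arrows show no circulation. The curl there is ≈0.

not rotating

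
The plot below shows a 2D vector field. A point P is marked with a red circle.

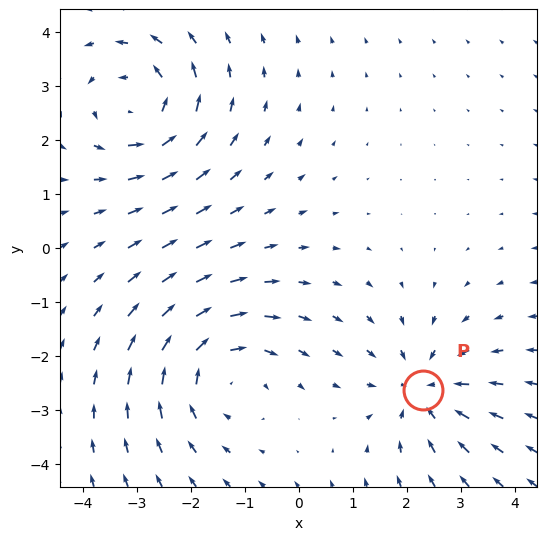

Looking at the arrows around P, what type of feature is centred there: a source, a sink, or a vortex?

sink

At P (2.3, -2.6) the arrows converge inward. Divergence about -3, curl ≈0 — negative divergence with near-zero curl is a sink.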